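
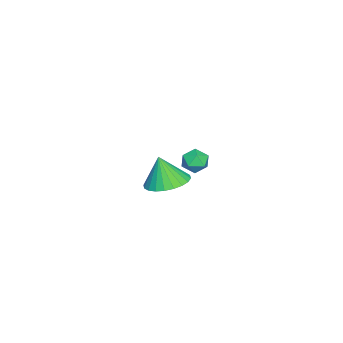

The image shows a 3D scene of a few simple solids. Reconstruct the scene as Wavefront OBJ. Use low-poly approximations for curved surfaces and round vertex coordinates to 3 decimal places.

v -2.033 -1.419 -2.891
v -1.128 -0.826 -2.694
v -2.087 -1.841 -1.369
v -1.435 -0.535 -2.624
v -1.834 -0.378 -2.595
v -2.263 -0.38 -2.611
v -2.657 -0.54 -2.669
v -2.955 -0.834 -2.762
v -3.114 -1.217 -2.874
v -3.108 -1.631 -2.988
v -2.938 -2.012 -3.088
v -2.63 -2.303 -3.157
v -2.232 -2.46 -3.187
v -1.803 -2.458 -3.171
v -1.409 -2.298 -3.112
v -1.11 -2.004 -3.02
v -0.952 -1.621 -2.908
v -0.958 -1.207 -2.794
v 3.256 1.997 2.526
v 3.837 1.99 2.23
v 3.103 0.99 2.25
v 3.684 0.983 1.954
v 3.65 1.021 2.604
v 3.744 1.643 2.775
v 3.196 1.337 1.705
v 3.29 1.959 1.876
v 3.8 1.582 1.723
v 4.08 1.387 2.278
v 2.86 1.593 2.202
v 3.14 1.398 2.757
f 2 1 4
f 2 4 3
f 4 1 5
f 4 5 3
f 5 1 6
f 5 6 3
f 6 1 7
f 6 7 3
f 7 1 8
f 7 8 3
f 8 1 9
f 8 9 3
f 9 1 10
f 9 10 3
f 10 1 11
f 10 11 3
f 11 1 12
f 11 12 3
f 12 1 13
f 12 13 3
f 13 1 14
f 13 14 3
f 14 1 15
f 14 15 3
f 15 1 16
f 15 16 3
f 16 1 17
f 16 17 3
f 17 1 18
f 17 18 3
f 18 1 2
f 18 2 3
f 19 30 24
f 19 24 20
f 19 20 26
f 19 26 29
f 19 29 30
f 20 24 28
f 24 30 23
f 30 29 21
f 29 26 25
f 26 20 27
f 22 28 23
f 22 23 21
f 22 21 25
f 22 25 27
f 22 27 28
f 23 28 24
f 21 23 30
f 25 21 29
f 27 25 26
f 28 27 20



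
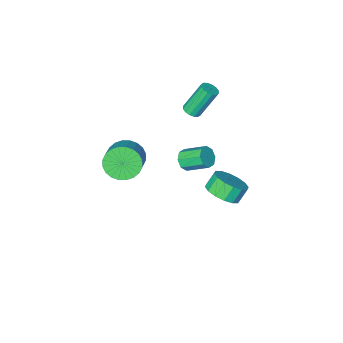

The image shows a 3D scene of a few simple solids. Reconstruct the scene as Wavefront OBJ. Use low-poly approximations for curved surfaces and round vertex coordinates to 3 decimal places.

v 3.241 -0.621 1.956
v 3.805 -1.416 2.42
v 4.764 -0.194 3.348
v 4.199 0.601 2.884
v 4.038 -1.339 2.077
v 4.997 -0.116 3.005
v 4.15 -1.153 1.716
v 5.109 0.07 2.644
v 4.123 -0.885 1.392
v 5.082 0.338 2.32
v 3.962 -0.578 1.153
v 4.92 0.645 2.081
v 3.691 -0.277 1.037
v 4.649 0.946 1.965
v 3.351 -0.028 1.06
v 4.31 1.195 1.988
v 2.995 0.13 1.22
v 3.953 1.353 2.148
v 2.676 0.174 1.492
v 3.635 1.396 2.42
v 2.443 0.096 1.835
v 3.402 1.319 2.763
v 2.331 -0.09 2.196
v 3.29 1.133 3.124
v 2.358 -0.358 2.52
v 3.317 0.865 3.448
v 2.52 -0.665 2.759
v 3.478 0.558 3.687
v 2.791 -0.966 2.875
v 3.749 0.257 3.803
v 3.13 -1.215 2.852
v 4.089 0.008 3.78
v 3.487 -1.373 2.692
v 4.445 -0.15 3.62
v -0.69 2.875 -0.507
v 0.168 2.79 0.127
v -0.452 2.74 0.96
v -1.31 2.825 0.327
v 0.072 3.334 0.088
v -0.548 3.284 0.922
v -0.228 3.755 -0.11
v -0.849 3.705 0.723
v -0.652 3.94 -0.414
v -1.272 3.89 0.419
v -1.086 3.84 -0.744
v -1.706 3.79 0.089
v -1.414 3.481 -1.009
v -2.034 3.431 -0.176
v -1.548 2.96 -1.14
v -2.168 2.91 -0.307
v -1.452 2.416 -1.102
v -2.072 2.366 -0.268
v -1.151 1.995 -0.903
v -1.772 1.945 -0.07
v -0.728 1.81 -0.599
v -1.348 1.76 0.234
v -0.294 1.91 -0.269
v -0.914 1.86 0.564
v 0.034 2.269 -0.004
v -0.586 2.219 0.829
v -2.608 -3.245 0.986
v -2.1 -3.11 1.232
v -3.085 -2.74 3.06
v -3.592 -2.875 2.814
v -2.205 -2.851 1.123
v -3.19 -2.48 2.951
v -2.418 -2.697 0.977
v -3.403 -2.327 2.806
v -2.681 -2.691 0.833
v -3.666 -2.32 2.662
v -2.925 -2.832 0.731
v -3.91 -2.462 2.56
v -3.084 -3.085 0.696
v -4.069 -2.714 2.525
v -3.115 -3.38 0.74
v -4.1 -3.01 2.568
v -3.01 -3.64 0.849
v -3.995 -3.269 2.677
v -2.797 -3.793 0.994
v -3.782 -3.423 2.823
v -2.534 -3.8 1.138
v -3.519 -3.429 2.967
v -2.29 -3.658 1.24
v -3.275 -3.288 3.069
v -2.131 -3.406 1.275
v -3.116 -3.035 3.104
v -1.894 -2.76 -2.861
v -1.644 -3.043 -2.236
v -2.436 -1.922 -1.413
v -2.686 -1.64 -2.039
v -1.305 -2.65 -2.444
v -2.097 -1.53 -1.621
v -1.311 -2.322 -2.896
v -2.103 -1.202 -2.074
v -1.658 -2.251 -3.328
v -2.45 -1.13 -2.505
v -2.144 -2.478 -3.487
v -2.936 -1.357 -2.664
v -2.483 -2.87 -3.279
v -3.275 -1.75 -2.456
v -2.477 -3.198 -2.826
v -3.269 -2.078 -2.004
v -2.13 -3.27 -2.395
v -2.922 -2.149 -1.572
f 2 1 5
f 2 5 3
f 3 5 6
f 3 6 4
f 5 1 7
f 5 7 6
f 6 7 8
f 6 8 4
f 7 1 9
f 7 9 8
f 8 9 10
f 8 10 4
f 9 1 11
f 9 11 10
f 10 11 12
f 10 12 4
f 11 1 13
f 11 13 12
f 12 13 14
f 12 14 4
f 13 1 15
f 13 15 14
f 14 15 16
f 14 16 4
f 15 1 17
f 15 17 16
f 16 17 18
f 16 18 4
f 17 1 19
f 17 19 18
f 18 19 20
f 18 20 4
f 19 1 21
f 19 21 20
f 20 21 22
f 20 22 4
f 21 1 23
f 21 23 22
f 22 23 24
f 22 24 4
f 23 1 25
f 23 25 24
f 24 25 26
f 24 26 4
f 25 1 27
f 25 27 26
f 26 27 28
f 26 28 4
f 27 1 29
f 27 29 28
f 28 29 30
f 28 30 4
f 29 1 31
f 29 31 30
f 30 31 32
f 30 32 4
f 31 1 33
f 31 33 32
f 32 33 34
f 32 34 4
f 33 1 2
f 33 2 34
f 34 2 3
f 34 3 4
f 36 35 39
f 36 39 37
f 37 39 40
f 37 40 38
f 39 35 41
f 39 41 40
f 40 41 42
f 40 42 38
f 41 35 43
f 41 43 42
f 42 43 44
f 42 44 38
f 43 35 45
f 43 45 44
f 44 45 46
f 44 46 38
f 45 35 47
f 45 47 46
f 46 47 48
f 46 48 38
f 47 35 49
f 47 49 48
f 48 49 50
f 48 50 38
f 49 35 51
f 49 51 50
f 50 51 52
f 50 52 38
f 51 35 53
f 51 53 52
f 52 53 54
f 52 54 38
f 53 35 55
f 53 55 54
f 54 55 56
f 54 56 38
f 55 35 57
f 55 57 56
f 56 57 58
f 56 58 38
f 57 35 59
f 57 59 58
f 58 59 60
f 58 60 38
f 59 35 36
f 59 36 60
f 60 36 37
f 60 37 38
f 62 61 65
f 62 65 63
f 63 65 66
f 63 66 64
f 65 61 67
f 65 67 66
f 66 67 68
f 66 68 64
f 67 61 69
f 67 69 68
f 68 69 70
f 68 70 64
f 69 61 71
f 69 71 70
f 70 71 72
f 70 72 64
f 71 61 73
f 71 73 72
f 72 73 74
f 72 74 64
f 73 61 75
f 73 75 74
f 74 75 76
f 74 76 64
f 75 61 77
f 75 77 76
f 76 77 78
f 76 78 64
f 77 61 79
f 77 79 78
f 78 79 80
f 78 80 64
f 79 61 81
f 79 81 80
f 80 81 82
f 80 82 64
f 81 61 83
f 81 83 82
f 82 83 84
f 82 84 64
f 83 61 85
f 83 85 84
f 84 85 86
f 84 86 64
f 85 61 62
f 85 62 86
f 86 62 63
f 86 63 64
f 88 87 91
f 88 91 89
f 89 91 92
f 89 92 90
f 91 87 93
f 91 93 92
f 92 93 94
f 92 94 90
f 93 87 95
f 93 95 94
f 94 95 96
f 94 96 90
f 95 87 97
f 95 97 96
f 96 97 98
f 96 98 90
f 97 87 99
f 97 99 98
f 98 99 100
f 98 100 90
f 99 87 101
f 99 101 100
f 100 101 102
f 100 102 90
f 101 87 103
f 101 103 102
f 102 103 104
f 102 104 90
f 103 87 88
f 103 88 104
f 104 88 89
f 104 89 90



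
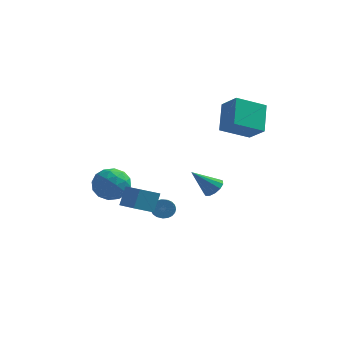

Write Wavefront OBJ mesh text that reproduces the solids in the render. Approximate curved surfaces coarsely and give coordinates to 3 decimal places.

v -1.349 -5.014 -0.907
v -1.172 -4.353 0.245
v -2.508 -3.856 -1.394
v -2.331 -3.194 -0.242
v -0.409 -4.306 -1.458
v -0.232 -3.644 -0.306
v -1.568 -3.147 -1.945
v -1.391 -2.486 -0.793
v -1.23 0.406 -3.661
v -0.736 0.339 -4.124
v -0.377 -0.632 -3.602
v -0.87 -0.566 -3.139
v -0.609 0.494 -3.925
v -0.25 -0.478 -3.402
v -0.589 0.633 -3.679
v -0.23 -0.338 -3.157
v -0.68 0.733 -3.431
v -0.321 -0.238 -2.908
v -0.866 0.776 -3.223
v -0.507 -0.195 -2.7
v -1.115 0.756 -3.09
v -0.755 -0.215 -2.567
v -1.384 0.674 -3.056
v -1.024 -0.297 -2.533
v -1.626 0.547 -3.127
v -1.266 -0.424 -2.604
v -1.799 0.395 -3.29
v -1.44 -0.577 -2.767
v -1.875 0.244 -3.518
v -1.515 -0.727 -2.995
v -1.838 0.122 -3.77
v -1.479 -0.849 -3.247
v -1.697 0.049 -4.003
v -1.337 -0.923 -3.481
v -1.474 0.037 -4.178
v -1.115 -0.934 -3.655
v -1.21 0.089 -4.263
v -0.85 -0.882 -3.74
v -0.949 0.196 -4.244
v -0.589 -0.775 -3.721
v 3.471 1.985 1.964
v 1.946 0.953 2.819
v 3.245 3.466 3.35
v 1.72 2.433 4.204
v 4.48 1.267 2.896
v 2.955 0.234 3.75
v 4.254 2.747 4.281
v 2.729 1.715 5.136
v -3.998 -0.87 -0.679
v -3.001 -1.227 -0.118
v -4.119 -2.593 -1.562
v -3.122 -2.95 -1.001
v -4.132 -2.781 -0.378
v -4.057 -1.717 0.167
v -3.063 -2.103 -1.847
v -2.988 -1.039 -1.302
v -2.423 -1.99 -0.84
v -3.084 -2.409 0.068
v -4.036 -1.411 -1.748
v -4.697 -1.83 -0.84
v -3.489 -0.897 -0.321
v -3.631 -2.923 -1.359
v -4.225 -2.823 -0.993
v -3.639 -3.033 -0.663
v -4.11 -1.185 -0.153
v -3.524 -1.395 0.176
v -4.189 -2.308 0.024
v -3.596 -2.425 -1.856
v -3.01 -2.635 -1.527
v -3.481 -0.787 -1.017
v -2.895 -0.997 -0.687
v -2.931 -1.512 -1.704
v -2.563 -1.555 -0.416
v -2.634 -2.568 -0.935
v -2.599 -2.07 -1.432
v -2.555 -1.445 -1.112
v -2.951 -1.802 0.118
v -3.022 -2.814 -0.401
v -3.616 -2.715 -0.035
v -3.572 -2.089 0.286
v -2.612 -2.25 -0.307
v -4.098 -1.006 -1.279
v -4.169 -2.018 -1.798
v -3.548 -1.731 -1.966
v -3.504 -1.105 -1.645
v -4.486 -1.252 -0.745
v -4.557 -2.265 -1.264
v -4.565 -2.375 -0.568
v -4.521 -1.75 -0.248
v -4.508 -1.57 -1.373
v 1.763 0.473 -1.595
v 2.343 0.342 -1.153
v 0.597 -0.073 -0.225
v 2.233 0.739 -1.088
v 1.975 1.051 -1.184
v 1.649 1.18 -1.41
v 1.36 1.085 -1.695
v 1.198 0.795 -1.948
v 1.217 0.403 -2.088
v 1.409 0.033 -2.072
v 1.713 -0.197 -1.905
v 2.034 -0.215 -1.638
v 2.268 -0.014 -1.358
f 2 4 1
f 5 2 1
f 1 4 3
f 3 5 1
f 2 8 4
f 6 2 5
f 6 8 2
f 4 8 3
f 7 5 3
f 3 8 7
f 7 6 5
f 8 6 7
f 10 9 13
f 10 13 11
f 11 13 14
f 11 14 12
f 13 9 15
f 13 15 14
f 14 15 16
f 14 16 12
f 15 9 17
f 15 17 16
f 16 17 18
f 16 18 12
f 17 9 19
f 17 19 18
f 18 19 20
f 18 20 12
f 19 9 21
f 19 21 20
f 20 21 22
f 20 22 12
f 21 9 23
f 21 23 22
f 22 23 24
f 22 24 12
f 23 9 25
f 23 25 24
f 24 25 26
f 24 26 12
f 25 9 27
f 25 27 26
f 26 27 28
f 26 28 12
f 27 9 29
f 27 29 28
f 28 29 30
f 28 30 12
f 29 9 31
f 29 31 30
f 30 31 32
f 30 32 12
f 31 9 33
f 31 33 32
f 32 33 34
f 32 34 12
f 33 9 35
f 33 35 34
f 34 35 36
f 34 36 12
f 35 9 37
f 35 37 36
f 36 37 38
f 36 38 12
f 37 9 39
f 37 39 38
f 38 39 40
f 38 40 12
f 39 9 10
f 39 10 40
f 40 10 11
f 40 11 12
f 42 44 41
f 45 42 41
f 41 44 43
f 43 45 41
f 42 48 44
f 46 42 45
f 46 48 42
f 44 48 43
f 47 45 43
f 43 48 47
f 47 46 45
f 48 46 47
f 49 86 65
f 86 60 89
f 65 89 54
f 86 89 65
f 49 65 61
f 65 54 66
f 61 66 50
f 65 66 61
f 49 61 70
f 61 50 71
f 70 71 56
f 61 71 70
f 49 70 82
f 70 56 85
f 82 85 59
f 70 85 82
f 49 82 86
f 82 59 90
f 86 90 60
f 82 90 86
f 50 66 77
f 66 54 80
f 77 80 58
f 66 80 77
f 54 89 67
f 89 60 88
f 67 88 53
f 89 88 67
f 60 90 87
f 90 59 83
f 87 83 51
f 90 83 87
f 59 85 84
f 85 56 72
f 84 72 55
f 85 72 84
f 56 71 76
f 71 50 73
f 76 73 57
f 71 73 76
f 52 78 64
f 78 58 79
f 64 79 53
f 78 79 64
f 52 64 62
f 64 53 63
f 62 63 51
f 64 63 62
f 52 62 69
f 62 51 68
f 69 68 55
f 62 68 69
f 52 69 74
f 69 55 75
f 74 75 57
f 69 75 74
f 52 74 78
f 74 57 81
f 78 81 58
f 74 81 78
f 53 79 67
f 79 58 80
f 67 80 54
f 79 80 67
f 51 63 87
f 63 53 88
f 87 88 60
f 63 88 87
f 55 68 84
f 68 51 83
f 84 83 59
f 68 83 84
f 57 75 76
f 75 55 72
f 76 72 56
f 75 72 76
f 58 81 77
f 81 57 73
f 77 73 50
f 81 73 77
f 92 91 94
f 92 94 93
f 94 91 95
f 94 95 93
f 95 91 96
f 95 96 93
f 96 91 97
f 96 97 93
f 97 91 98
f 97 98 93
f 98 91 99
f 98 99 93
f 99 91 100
f 99 100 93
f 100 91 101
f 100 101 93
f 101 91 102
f 101 102 93
f 102 91 103
f 102 103 93
f 103 91 92
f 103 92 93



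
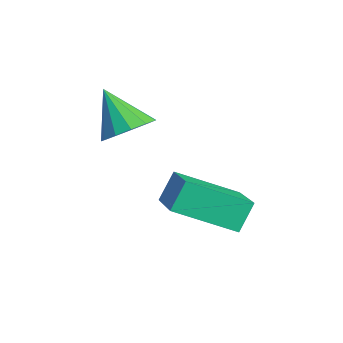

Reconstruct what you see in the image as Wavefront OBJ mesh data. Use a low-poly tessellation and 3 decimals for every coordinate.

v 2.285 -1.455 1.887
v 2.935 -1.936 2.074
v 1.515 -2.005 3.153
v 3.005 -1.529 2.294
v 2.846 -1.099 2.384
v 2.51 -0.781 2.317
v 2.101 -0.678 2.113
v 1.752 -0.821 1.838
v 1.571 -1.166 1.578
v 1.617 -1.602 1.417
v 1.876 -1.992 1.405
v 2.264 -2.211 1.546
v 2.659 -2.191 1.795
v 3.098 1.413 -0.397
v 2.755 -0.333 0.425
v 4.925 1.344 0.219
v 4.582 -0.402 1.041
v 3.378 0.942 -1.281
v 3.035 -0.804 -0.459
v 5.205 0.873 -0.665
v 4.862 -0.873 0.157
f 2 1 4
f 2 4 3
f 4 1 5
f 4 5 3
f 5 1 6
f 5 6 3
f 6 1 7
f 6 7 3
f 7 1 8
f 7 8 3
f 8 1 9
f 8 9 3
f 9 1 10
f 9 10 3
f 10 1 11
f 10 11 3
f 11 1 12
f 11 12 3
f 12 1 13
f 12 13 3
f 13 1 2
f 13 2 3
f 15 17 14
f 18 15 14
f 14 17 16
f 16 18 14
f 15 21 17
f 19 15 18
f 19 21 15
f 17 21 16
f 20 18 16
f 16 21 20
f 20 19 18
f 21 19 20



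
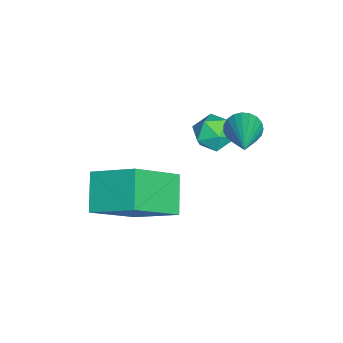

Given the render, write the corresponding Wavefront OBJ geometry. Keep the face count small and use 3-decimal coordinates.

v 0.872 1.554 -0.453
v 1.296 2.09 -0.28
v 1.544 1.31 -1.34
v 1.968 1.846 -1.167
v 1.935 1.275 -0.755
v 1.52 1.426 -0.207
v 1.32 1.974 -1.413
v 0.905 2.125 -0.865
v 1.572 2.349 -0.873
v 1.953 1.918 -0.467
v 0.887 1.482 -1.153
v 1.268 1.051 -0.747
v 2.034 2.612 0.096
v 2.257 2.815 -0.4
v 3.966 2.808 1.044
v 2.184 3.017 -0.291
v 2.084 3.15 -0.116
v 1.976 3.189 0.096
v 1.878 3.129 0.308
v 1.807 2.979 0.483
v 1.776 2.766 0.592
v 1.789 2.527 0.615
v 1.844 2.302 0.548
v 1.933 2.13 0.403
v 2.039 2.042 0.205
v 2.144 2.053 -0.012
v 2.23 2.16 -0.21
v 2.283 2.346 -0.355
v 2.292 2.577 -0.422
v 2.366 -0.513 -2.346
v 3.474 -1.641 -1.056
v 2.829 0.863 -1.542
v 3.937 -0.265 -0.252
v 3.443 -0.395 -3.168
v 4.551 -1.523 -1.878
v 3.906 0.981 -2.364
v 5.014 -0.147 -1.074
f 1 12 6
f 1 6 2
f 1 2 8
f 1 8 11
f 1 11 12
f 2 6 10
f 6 12 5
f 12 11 3
f 11 8 7
f 8 2 9
f 4 10 5
f 4 5 3
f 4 3 7
f 4 7 9
f 4 9 10
f 5 10 6
f 3 5 12
f 7 3 11
f 9 7 8
f 10 9 2
f 14 13 16
f 14 16 15
f 16 13 17
f 16 17 15
f 17 13 18
f 17 18 15
f 18 13 19
f 18 19 15
f 19 13 20
f 19 20 15
f 20 13 21
f 20 21 15
f 21 13 22
f 21 22 15
f 22 13 23
f 22 23 15
f 23 13 24
f 23 24 15
f 24 13 25
f 24 25 15
f 25 13 26
f 25 26 15
f 26 13 27
f 26 27 15
f 27 13 28
f 27 28 15
f 28 13 29
f 28 29 15
f 29 13 14
f 29 14 15
f 31 33 30
f 34 31 30
f 30 33 32
f 32 34 30
f 31 37 33
f 35 31 34
f 35 37 31
f 33 37 32
f 36 34 32
f 32 37 36
f 36 35 34
f 37 35 36



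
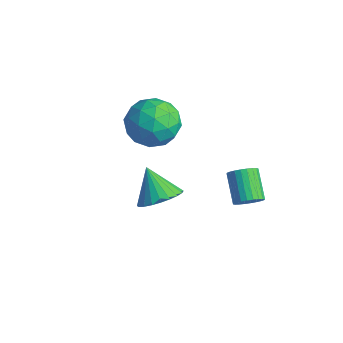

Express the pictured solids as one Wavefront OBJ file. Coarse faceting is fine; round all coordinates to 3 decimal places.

v -3.387 1.348 0.887
v -2.59 2.287 0.736
v -2.25 0.193 -0.296
v -1.453 1.132 -0.447
v -1.55 0.572 0.656
v -2.253 1.286 1.387
v -2.587 1.194 -0.947
v -3.29 1.908 -0.216
v -2.096 2.192 -0.398
v -1.455 1.807 0.593
v -3.385 0.673 -0.153
v -2.744 0.288 0.838
v -3.089 1.919 0.916
v -1.751 0.561 -0.476
v -1.809 0.232 0.173
v -1.34 0.784 0.084
v -2.891 1.331 1.298
v -2.422 1.883 1.21
v -1.811 0.875 1.162
v -2.418 0.597 -0.77
v -1.949 1.149 -0.858
v -3.5 1.696 0.356
v -3.031 2.248 0.267
v -3.029 1.605 -0.722
v -2.329 2.415 0.161
v -1.661 1.736 -0.535
v -2.327 1.772 -0.829
v -2.74 2.192 -0.399
v -1.953 2.189 0.743
v -1.284 1.51 0.047
v -1.342 1.181 0.695
v -1.755 1.601 1.125
v -1.662 2.133 0.076
v -3.556 0.97 0.393
v -2.887 0.291 -0.303
v -3.085 0.879 -0.685
v -3.498 1.299 -0.255
v -3.179 0.744 0.975
v -2.511 0.065 0.279
v -2.1 0.288 0.839
v -2.513 0.708 1.269
v -3.178 0.347 0.364
v 1.235 3.321 -3.521
v 1.485 2.998 -3.003
v 0.396 3.536 -2.141
v 0.145 3.859 -2.659
v 1.609 3.223 -2.987
v 0.52 3.761 -2.124
v 1.676 3.463 -3.052
v 0.587 4.001 -2.19
v 1.676 3.681 -3.188
v 0.587 4.22 -2.326
v 1.609 3.844 -3.376
v 0.52 4.383 -2.513
v 1.484 3.928 -3.585
v 0.395 4.467 -2.723
v 1.322 3.919 -3.785
v 0.233 4.458 -2.922
v 1.146 3.819 -3.944
v 0.057 4.358 -3.082
v 0.984 3.644 -4.039
v -0.105 4.182 -3.177
v 0.86 3.419 -4.056
v -0.229 3.957 -3.193
v 0.793 3.179 -3.99
v -0.296 3.717 -3.128
v 0.793 2.96 -3.854
v -0.296 3.499 -2.992
v 0.86 2.797 -3.667
v -0.229 3.336 -2.804
v 0.985 2.713 -3.457
v -0.104 3.252 -2.595
v 1.147 2.722 -3.258
v 0.058 3.261 -2.395
v 1.323 2.822 -3.098
v 0.234 3.361 -2.236
v 1.371 -1.293 -0.099
v 1.998 -1.73 0.465
v 0.389 -1.207 1.059
v 2.09 -1.374 0.517
v 2.072 -1.006 0.474
v 1.947 -0.682 0.345
v 1.735 -0.451 0.147
v 1.467 -0.348 -0.087
v 1.185 -0.389 -0.324
v 0.931 -0.568 -0.526
v 0.743 -0.857 -0.663
v 0.652 -1.212 -0.714
v 0.669 -1.58 -0.672
v 0.794 -1.904 -0.542
v 1.006 -2.135 -0.345
v 1.274 -2.238 -0.11
v 1.556 -2.197 0.126
v 1.811 -2.019 0.328
f 1 38 17
f 38 12 41
f 17 41 6
f 38 41 17
f 1 17 13
f 17 6 18
f 13 18 2
f 17 18 13
f 1 13 22
f 13 2 23
f 22 23 8
f 13 23 22
f 1 22 34
f 22 8 37
f 34 37 11
f 22 37 34
f 1 34 38
f 34 11 42
f 38 42 12
f 34 42 38
f 2 18 29
f 18 6 32
f 29 32 10
f 18 32 29
f 6 41 19
f 41 12 40
f 19 40 5
f 41 40 19
f 12 42 39
f 42 11 35
f 39 35 3
f 42 35 39
f 11 37 36
f 37 8 24
f 36 24 7
f 37 24 36
f 8 23 28
f 23 2 25
f 28 25 9
f 23 25 28
f 4 30 16
f 30 10 31
f 16 31 5
f 30 31 16
f 4 16 14
f 16 5 15
f 14 15 3
f 16 15 14
f 4 14 21
f 14 3 20
f 21 20 7
f 14 20 21
f 4 21 26
f 21 7 27
f 26 27 9
f 21 27 26
f 4 26 30
f 26 9 33
f 30 33 10
f 26 33 30
f 5 31 19
f 31 10 32
f 19 32 6
f 31 32 19
f 3 15 39
f 15 5 40
f 39 40 12
f 15 40 39
f 7 20 36
f 20 3 35
f 36 35 11
f 20 35 36
f 9 27 28
f 27 7 24
f 28 24 8
f 27 24 28
f 10 33 29
f 33 9 25
f 29 25 2
f 33 25 29
f 44 43 47
f 44 47 45
f 45 47 48
f 45 48 46
f 47 43 49
f 47 49 48
f 48 49 50
f 48 50 46
f 49 43 51
f 49 51 50
f 50 51 52
f 50 52 46
f 51 43 53
f 51 53 52
f 52 53 54
f 52 54 46
f 53 43 55
f 53 55 54
f 54 55 56
f 54 56 46
f 55 43 57
f 55 57 56
f 56 57 58
f 56 58 46
f 57 43 59
f 57 59 58
f 58 59 60
f 58 60 46
f 59 43 61
f 59 61 60
f 60 61 62
f 60 62 46
f 61 43 63
f 61 63 62
f 62 63 64
f 62 64 46
f 63 43 65
f 63 65 64
f 64 65 66
f 64 66 46
f 65 43 67
f 65 67 66
f 66 67 68
f 66 68 46
f 67 43 69
f 67 69 68
f 68 69 70
f 68 70 46
f 69 43 71
f 69 71 70
f 70 71 72
f 70 72 46
f 71 43 73
f 71 73 72
f 72 73 74
f 72 74 46
f 73 43 75
f 73 75 74
f 74 75 76
f 74 76 46
f 75 43 44
f 75 44 76
f 76 44 45
f 76 45 46
f 78 77 80
f 78 80 79
f 80 77 81
f 80 81 79
f 81 77 82
f 81 82 79
f 82 77 83
f 82 83 79
f 83 77 84
f 83 84 79
f 84 77 85
f 84 85 79
f 85 77 86
f 85 86 79
f 86 77 87
f 86 87 79
f 87 77 88
f 87 88 79
f 88 77 89
f 88 89 79
f 89 77 90
f 89 90 79
f 90 77 91
f 90 91 79
f 91 77 92
f 91 92 79
f 92 77 93
f 92 93 79
f 93 77 94
f 93 94 79
f 94 77 78
f 94 78 79



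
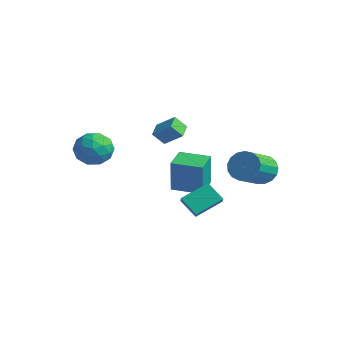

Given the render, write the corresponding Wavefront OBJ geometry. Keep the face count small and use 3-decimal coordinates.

v -3.625 -3.599 1.216
v -2.899 -2.658 1.226
v -2.361 -4.562 0.134
v -1.635 -3.621 0.144
v -1.815 -4.243 1.14
v -2.596 -3.649 1.809
v -2.664 -3.571 -0.449
v -3.445 -2.977 0.22
v -2.305 -2.641 0.198
v -1.781 -3.056 1.18
v -3.479 -4.164 0.18
v -2.955 -4.579 1.162
v -3.373 -3.044 1.316
v -1.887 -4.176 0.044
v -1.993 -4.542 0.629
v -1.566 -3.989 0.635
v -3.195 -3.626 1.658
v -2.769 -3.073 1.665
v -2.131 -4.005 1.614
v -2.491 -4.147 -0.305
v -2.065 -3.594 -0.298
v -3.694 -3.231 0.725
v -3.267 -2.678 0.731
v -3.129 -3.215 -0.254
v -2.597 -2.481 0.718
v -1.854 -3.047 0.082
v -2.459 -3.018 -0.267
v -2.918 -2.668 0.126
v -2.289 -2.725 1.295
v -1.546 -3.291 0.659
v -1.652 -3.657 1.244
v -2.111 -3.307 1.637
v -1.94 -2.715 0.69
v -3.714 -3.929 0.701
v -2.971 -4.495 0.065
v -3.149 -3.913 -0.277
v -3.608 -3.563 0.116
v -3.406 -4.173 1.278
v -2.663 -4.739 0.642
v -2.342 -4.552 1.234
v -2.801 -4.202 1.627
v -3.32 -4.505 0.67
v -2.021 -0.056 1.009
v -0.978 0.413 1.835
v -2.626 0.727 1.33
v -1.584 1.195 2.156
v -1.676 0.525 0.244
v -0.634 0.993 1.07
v -2.282 1.307 0.565
v -1.239 1.776 1.391
v -0.892 0.963 -2.242
v -0.615 0.722 -0.073
v 0.629 1.941 -2.328
v 0.906 1.7 -0.159
v -0.106 -0.28 -2.481
v 0.171 -0.521 -0.312
v 1.415 0.698 -2.567
v 1.692 0.457 -0.398
v 2.699 3.823 -1.146
v 3.279 3.541 -1.95
v 3.76 1.815 -0.997
v 3.181 2.097 -0.194
v 3.591 3.789 -1.66
v 4.073 2.062 -0.707
v 3.7 4.044 -1.253
v 4.181 2.317 -0.3
v 3.579 4.248 -0.821
v 4.061 2.522 0.132
v 3.257 4.356 -0.463
v 3.738 2.629 0.49
v 2.807 4.341 -0.263
v 3.288 2.615 0.69
v 2.332 4.208 -0.264
v 2.814 2.481 0.689
v 1.941 3.986 -0.468
v 2.423 2.26 0.485
v 1.725 3.728 -0.827
v 2.206 2.001 0.126
v 1.731 3.491 -1.26
v 2.213 1.764 -0.307
v 1.959 3.33 -1.666
v 2.441 1.604 -0.713
v 2.357 3.282 -1.953
v 2.838 1.556 -1
v 2.833 3.359 -2.056
v 3.315 1.632 -1.103
v 1.472 -0.883 -2.596
v 2.06 -1.339 -2.039
v 1.871 0.658 -1.757
v 2.459 0.203 -1.199
v 2.481 -0.663 -3.481
v 3.069 -1.118 -2.923
v 2.88 0.879 -2.641
v 3.468 0.423 -2.084
f 1 38 17
f 38 12 41
f 17 41 6
f 38 41 17
f 1 17 13
f 17 6 18
f 13 18 2
f 17 18 13
f 1 13 22
f 13 2 23
f 22 23 8
f 13 23 22
f 1 22 34
f 22 8 37
f 34 37 11
f 22 37 34
f 1 34 38
f 34 11 42
f 38 42 12
f 34 42 38
f 2 18 29
f 18 6 32
f 29 32 10
f 18 32 29
f 6 41 19
f 41 12 40
f 19 40 5
f 41 40 19
f 12 42 39
f 42 11 35
f 39 35 3
f 42 35 39
f 11 37 36
f 37 8 24
f 36 24 7
f 37 24 36
f 8 23 28
f 23 2 25
f 28 25 9
f 23 25 28
f 4 30 16
f 30 10 31
f 16 31 5
f 30 31 16
f 4 16 14
f 16 5 15
f 14 15 3
f 16 15 14
f 4 14 21
f 14 3 20
f 21 20 7
f 14 20 21
f 4 21 26
f 21 7 27
f 26 27 9
f 21 27 26
f 4 26 30
f 26 9 33
f 30 33 10
f 26 33 30
f 5 31 19
f 31 10 32
f 19 32 6
f 31 32 19
f 3 15 39
f 15 5 40
f 39 40 12
f 15 40 39
f 7 20 36
f 20 3 35
f 36 35 11
f 20 35 36
f 9 27 28
f 27 7 24
f 28 24 8
f 27 24 28
f 10 33 29
f 33 9 25
f 29 25 2
f 33 25 29
f 44 46 43
f 47 44 43
f 43 46 45
f 45 47 43
f 44 50 46
f 48 44 47
f 48 50 44
f 46 50 45
f 49 47 45
f 45 50 49
f 49 48 47
f 50 48 49
f 52 54 51
f 55 52 51
f 51 54 53
f 53 55 51
f 52 58 54
f 56 52 55
f 56 58 52
f 54 58 53
f 57 55 53
f 53 58 57
f 57 56 55
f 58 56 57
f 60 59 63
f 60 63 61
f 61 63 64
f 61 64 62
f 63 59 65
f 63 65 64
f 64 65 66
f 64 66 62
f 65 59 67
f 65 67 66
f 66 67 68
f 66 68 62
f 67 59 69
f 67 69 68
f 68 69 70
f 68 70 62
f 69 59 71
f 69 71 70
f 70 71 72
f 70 72 62
f 71 59 73
f 71 73 72
f 72 73 74
f 72 74 62
f 73 59 75
f 73 75 74
f 74 75 76
f 74 76 62
f 75 59 77
f 75 77 76
f 76 77 78
f 76 78 62
f 77 59 79
f 77 79 78
f 78 79 80
f 78 80 62
f 79 59 81
f 79 81 80
f 80 81 82
f 80 82 62
f 81 59 83
f 81 83 82
f 82 83 84
f 82 84 62
f 83 59 85
f 83 85 84
f 84 85 86
f 84 86 62
f 85 59 60
f 85 60 86
f 86 60 61
f 86 61 62
f 88 90 87
f 91 88 87
f 87 90 89
f 89 91 87
f 88 94 90
f 92 88 91
f 92 94 88
f 90 94 89
f 93 91 89
f 89 94 93
f 93 92 91
f 94 92 93



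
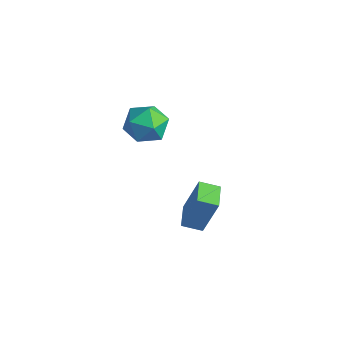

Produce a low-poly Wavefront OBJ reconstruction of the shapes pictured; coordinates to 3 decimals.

v 0.335 -2.917 1.161
v 1.374 -2.985 1.148
v 0.226 -4.475 0.532
v 1.265 -4.543 0.519
v 0.756 -4.526 1.427
v 0.824 -3.563 1.816
v 0.776 -3.897 -0.136
v 0.844 -2.934 0.253
v 1.647 -3.59 0.346
v 1.634 -3.979 1.312
v -0.034 -3.481 0.368
v -0.047 -3.87 1.334
v 2.801 -3.508 -4.746
v 3.315 -3.092 -2.805
v 1.937 -2.691 -4.691
v 2.451 -2.276 -2.751
v 3.409 -2.844 -5.049
v 3.923 -2.429 -3.109
v 2.545 -2.028 -4.995
v 3.059 -1.612 -3.054
f 1 12 6
f 1 6 2
f 1 2 8
f 1 8 11
f 1 11 12
f 2 6 10
f 6 12 5
f 12 11 3
f 11 8 7
f 8 2 9
f 4 10 5
f 4 5 3
f 4 3 7
f 4 7 9
f 4 9 10
f 5 10 6
f 3 5 12
f 7 3 11
f 9 7 8
f 10 9 2
f 14 16 13
f 17 14 13
f 13 16 15
f 15 17 13
f 14 20 16
f 18 14 17
f 18 20 14
f 16 20 15
f 19 17 15
f 15 20 19
f 19 18 17
f 20 18 19



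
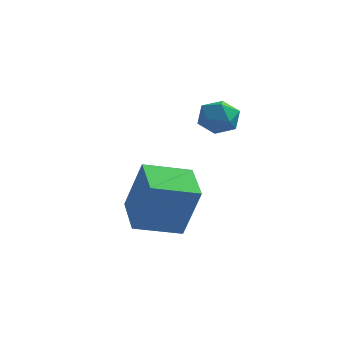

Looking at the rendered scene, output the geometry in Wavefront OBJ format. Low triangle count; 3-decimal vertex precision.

v -1.644 3.696 1.467
v -1.231 3.693 1.958
v -1.169 2.867 1.062
v -0.756 2.864 1.553
v -1.372 2.712 1.65
v -1.665 3.224 1.901
v -0.735 3.336 1.119
v -1.028 3.848 1.37
v -0.669 3.47 1.743
v -1.063 3.084 2.071
v -1.337 3.476 0.949
v -1.731 3.09 1.277
v -2.909 1.242 -2.054
v -2.352 1.151 -0.429
v -3.585 2.408 -1.757
v -3.029 2.316 -0.132
v -1.751 2.004 -2.408
v -1.195 1.912 -0.783
v -2.428 3.169 -2.111
v -1.871 3.078 -0.486
f 1 12 6
f 1 6 2
f 1 2 8
f 1 8 11
f 1 11 12
f 2 6 10
f 6 12 5
f 12 11 3
f 11 8 7
f 8 2 9
f 4 10 5
f 4 5 3
f 4 3 7
f 4 7 9
f 4 9 10
f 5 10 6
f 3 5 12
f 7 3 11
f 9 7 8
f 10 9 2
f 14 16 13
f 17 14 13
f 13 16 15
f 15 17 13
f 14 20 16
f 18 14 17
f 18 20 14
f 16 20 15
f 19 17 15
f 15 20 19
f 19 18 17
f 20 18 19



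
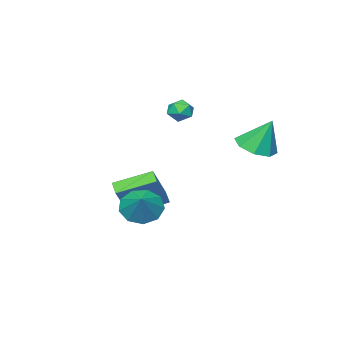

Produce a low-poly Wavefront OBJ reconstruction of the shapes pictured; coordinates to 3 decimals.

v 0.288 -4.554 -4.794
v -1.15 -3.241 -4.062
v 0.696 -3.891 -5.183
v -0.742 -2.578 -4.451
v 1.482 -4.242 -3.009
v 0.044 -2.929 -2.277
v 1.89 -3.579 -3.398
v 0.452 -2.266 -2.666
v 3.35 -0.378 -2.998
v 4.187 -0.995 -3.207
v 4.25 0.518 -2.042
v 4.154 -0.451 -3.686
v 3.745 0.127 -3.843
v 3.151 0.468 -3.605
v 2.651 0.413 -3.083
v 2.478 -0.012 -2.522
v 2.713 -0.608 -2.184
v 3.246 -1.097 -2.227
v 3.829 -1.25 -2.631
v -0.626 -1.909 1.018
v -0.289 -2.321 1.526
v -1.571 -1.799 1.734
v -1.234 -2.211 2.242
v -0.984 -1.536 2.091
v -0.4 -1.603 1.648
v -1.46 -2.517 1.612
v -0.876 -2.584 1.169
v -0.804 -2.696 1.893
v -0.51 -2.09 2.189
v -1.35 -2.03 1.071
v -1.056 -1.424 1.367
v -2.493 1.332 -0.222
v -1.622 1.983 -0.389
v -2.747 2.108 1.482
v -2.341 2.332 -0.655
v -3.148 2.095 -0.668
v -3.572 1.411 -0.419
v -3.364 0.681 -0.056
v -2.645 0.332 0.211
v -1.837 0.569 0.223
v -1.413 1.253 -0.025
f 2 4 1
f 5 2 1
f 1 4 3
f 3 5 1
f 2 8 4
f 6 2 5
f 6 8 2
f 4 8 3
f 7 5 3
f 3 8 7
f 7 6 5
f 8 6 7
f 10 9 12
f 10 12 11
f 12 9 13
f 12 13 11
f 13 9 14
f 13 14 11
f 14 9 15
f 14 15 11
f 15 9 16
f 15 16 11
f 16 9 17
f 16 17 11
f 17 9 18
f 17 18 11
f 18 9 19
f 18 19 11
f 19 9 10
f 19 10 11
f 20 31 25
f 20 25 21
f 20 21 27
f 20 27 30
f 20 30 31
f 21 25 29
f 25 31 24
f 31 30 22
f 30 27 26
f 27 21 28
f 23 29 24
f 23 24 22
f 23 22 26
f 23 26 28
f 23 28 29
f 24 29 25
f 22 24 31
f 26 22 30
f 28 26 27
f 29 28 21
f 33 32 35
f 33 35 34
f 35 32 36
f 35 36 34
f 36 32 37
f 36 37 34
f 37 32 38
f 37 38 34
f 38 32 39
f 38 39 34
f 39 32 40
f 39 40 34
f 40 32 41
f 40 41 34
f 41 32 33
f 41 33 34



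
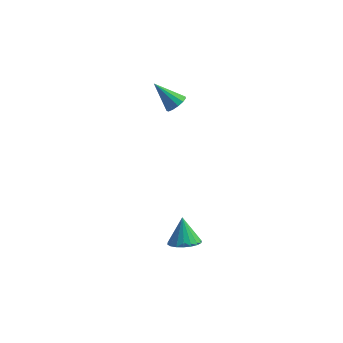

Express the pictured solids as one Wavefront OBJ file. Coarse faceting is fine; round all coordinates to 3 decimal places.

v -1.702 3.108 0.305
v -1.264 2.895 0.793
v -3.018 3.312 1.575
v -1.225 3.281 0.772
v -1.337 3.612 0.603
v -1.565 3.784 0.339
v -1.837 3.741 0.064
v -2.066 3.497 -0.134
v -2.179 3.13 -0.193
v -2.141 2.756 -0.094
v -1.964 2.494 0.132
v -1.703 2.427 0.413
v -1.442 2.576 0.659
v 0.852 -4.267 -4.187
v 1.653 -3.858 -4.211
v 0.528 -3.553 -2.793
v 1.415 -3.598 -4.4
v 1.065 -3.47 -4.546
v 0.673 -3.5 -4.622
v 0.316 -3.682 -4.612
v 0.066 -3.98 -4.517
v -0.029 -4.335 -4.357
v 0.051 -4.676 -4.164
v 0.289 -4.937 -3.975
v 0.639 -5.065 -3.828
v 1.031 -5.035 -3.752
v 1.388 -4.853 -3.763
v 1.639 -4.555 -3.857
v 1.733 -4.2 -4.017
f 2 1 4
f 2 4 3
f 4 1 5
f 4 5 3
f 5 1 6
f 5 6 3
f 6 1 7
f 6 7 3
f 7 1 8
f 7 8 3
f 8 1 9
f 8 9 3
f 9 1 10
f 9 10 3
f 10 1 11
f 10 11 3
f 11 1 12
f 11 12 3
f 12 1 13
f 12 13 3
f 13 1 2
f 13 2 3
f 15 14 17
f 15 17 16
f 17 14 18
f 17 18 16
f 18 14 19
f 18 19 16
f 19 14 20
f 19 20 16
f 20 14 21
f 20 21 16
f 21 14 22
f 21 22 16
f 22 14 23
f 22 23 16
f 23 14 24
f 23 24 16
f 24 14 25
f 24 25 16
f 25 14 26
f 25 26 16
f 26 14 27
f 26 27 16
f 27 14 28
f 27 28 16
f 28 14 29
f 28 29 16
f 29 14 15
f 29 15 16



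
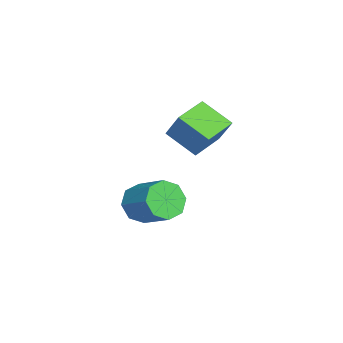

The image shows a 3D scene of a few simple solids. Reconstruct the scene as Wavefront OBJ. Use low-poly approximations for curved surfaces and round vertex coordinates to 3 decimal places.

v 1.541 -4.017 -3.402
v 2.148 -3.852 -4.267
v 3.287 -2.677 -3.244
v 2.679 -2.843 -2.378
v 1.535 -3.312 -4.206
v 2.674 -2.137 -3.182
v 0.926 -3.185 -3.674
v 2.065 -2.01 -2.65
v 0.677 -3.546 -2.982
v 1.815 -2.371 -1.959
v 0.933 -4.183 -2.536
v 2.072 -3.008 -1.513
v 1.546 -4.723 -2.598
v 2.685 -3.548 -1.574
v 2.155 -4.85 -3.13
v 3.294 -3.675 -2.106
v 2.405 -4.489 -3.821
v 3.543 -3.314 -2.798
v 2.788 -1.574 0.561
v 2.071 -2.903 1.445
v 1.317 -0.647 0.76
v 0.6 -1.976 1.645
v 3.34 -0.984 1.895
v 2.623 -2.313 2.78
v 1.869 -0.057 2.095
v 1.152 -1.386 2.979
f 2 1 5
f 2 5 3
f 3 5 6
f 3 6 4
f 5 1 7
f 5 7 6
f 6 7 8
f 6 8 4
f 7 1 9
f 7 9 8
f 8 9 10
f 8 10 4
f 9 1 11
f 9 11 10
f 10 11 12
f 10 12 4
f 11 1 13
f 11 13 12
f 12 13 14
f 12 14 4
f 13 1 15
f 13 15 14
f 14 15 16
f 14 16 4
f 15 1 17
f 15 17 16
f 16 17 18
f 16 18 4
f 17 1 2
f 17 2 18
f 18 2 3
f 18 3 4
f 20 22 19
f 23 20 19
f 19 22 21
f 21 23 19
f 20 26 22
f 24 20 23
f 24 26 20
f 22 26 21
f 25 23 21
f 21 26 25
f 25 24 23
f 26 24 25



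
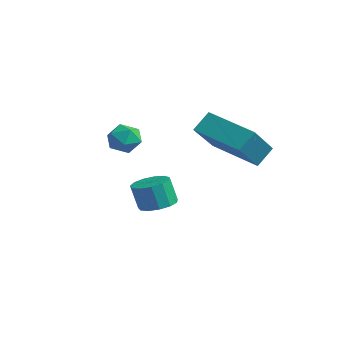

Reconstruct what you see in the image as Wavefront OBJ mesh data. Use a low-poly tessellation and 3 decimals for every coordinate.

v -1.252 0.733 -3.754
v -0.858 0.051 -3.815
v -1.074 -0.175 -2.667
v -1.468 0.507 -2.606
v -0.559 0.359 -3.698
v -0.774 0.132 -2.55
v -0.479 0.786 -3.599
v -0.695 0.559 -2.45
v -0.645 1.196 -3.549
v -0.861 0.969 -2.401
v -1.004 1.459 -3.564
v -1.22 1.232 -2.416
v -1.442 1.492 -3.64
v -1.657 1.265 -2.492
v -1.819 1.284 -3.752
v -2.034 1.057 -2.604
v -2.016 0.901 -3.864
v -2.232 0.674 -2.716
v -1.971 0.465 -3.942
v -2.187 0.238 -2.794
v -1.698 0.114 -3.96
v -1.913 -0.112 -2.812
v -1.283 -0.04 -3.913
v -1.498 -0.267 -2.764
v 0.248 2.215 -0.493
v 0.228 2.907 0.257
v 2.24 2.874 -1.047
v 2.22 3.565 -0.297
v 1.1 0.775 0.857
v 1.08 1.466 1.607
v 3.092 1.433 0.303
v 3.072 2.125 1.053
v 0.873 -1.477 0.543
v 1.493 -1.696 0.85
v 0.327 -2.424 0.97
v 0.947 -2.643 1.277
v 0.605 -2.055 1.529
v 0.943 -1.469 1.265
v 0.877 -2.651 0.555
v 1.215 -2.065 0.291
v 1.495 -2.421 0.857
v 1.327 -2.053 1.459
v 0.493 -2.067 0.361
v 0.325 -1.699 0.963
f 2 1 5
f 2 5 3
f 3 5 6
f 3 6 4
f 5 1 7
f 5 7 6
f 6 7 8
f 6 8 4
f 7 1 9
f 7 9 8
f 8 9 10
f 8 10 4
f 9 1 11
f 9 11 10
f 10 11 12
f 10 12 4
f 11 1 13
f 11 13 12
f 12 13 14
f 12 14 4
f 13 1 15
f 13 15 14
f 14 15 16
f 14 16 4
f 15 1 17
f 15 17 16
f 16 17 18
f 16 18 4
f 17 1 19
f 17 19 18
f 18 19 20
f 18 20 4
f 19 1 21
f 19 21 20
f 20 21 22
f 20 22 4
f 21 1 23
f 21 23 22
f 22 23 24
f 22 24 4
f 23 1 2
f 23 2 24
f 24 2 3
f 24 3 4
f 26 28 25
f 29 26 25
f 25 28 27
f 27 29 25
f 26 32 28
f 30 26 29
f 30 32 26
f 28 32 27
f 31 29 27
f 27 32 31
f 31 30 29
f 32 30 31
f 33 44 38
f 33 38 34
f 33 34 40
f 33 40 43
f 33 43 44
f 34 38 42
f 38 44 37
f 44 43 35
f 43 40 39
f 40 34 41
f 36 42 37
f 36 37 35
f 36 35 39
f 36 39 41
f 36 41 42
f 37 42 38
f 35 37 44
f 39 35 43
f 41 39 40
f 42 41 34



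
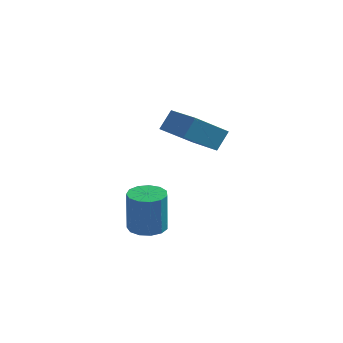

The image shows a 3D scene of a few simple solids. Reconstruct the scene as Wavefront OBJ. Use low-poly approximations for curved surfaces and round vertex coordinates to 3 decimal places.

v 2.661 -1.484 -4.582
v 3.531 -1.356 -4.597
v 3.59 -1.507 -2.493
v 2.719 -1.636 -2.478
v 3.324 -0.907 -4.559
v 3.383 -1.058 -2.455
v 2.906 -0.641 -4.528
v 2.965 -0.792 -2.424
v 2.411 -0.643 -4.514
v 2.469 -0.795 -2.411
v 1.994 -0.913 -4.522
v 2.053 -1.064 -2.418
v 1.79 -1.363 -4.549
v 1.848 -1.515 -2.445
v 1.862 -1.853 -4.586
v 1.92 -2.004 -2.482
v 2.187 -2.225 -4.622
v 2.246 -2.376 -2.518
v 2.663 -2.362 -4.645
v 2.722 -2.513 -2.541
v 3.138 -2.221 -4.648
v 3.197 -2.372 -2.544
v 3.462 -1.845 -4.63
v 3.52 -1.997 -2.526
v 3.043 1.724 -0.483
v 3.348 2.363 0.474
v 1.391 2.952 -0.778
v 1.695 3.591 0.178
v 4.145 2.929 -1.638
v 4.449 3.568 -0.682
v 2.492 4.157 -1.934
v 2.797 4.796 -0.977
f 2 1 5
f 2 5 3
f 3 5 6
f 3 6 4
f 5 1 7
f 5 7 6
f 6 7 8
f 6 8 4
f 7 1 9
f 7 9 8
f 8 9 10
f 8 10 4
f 9 1 11
f 9 11 10
f 10 11 12
f 10 12 4
f 11 1 13
f 11 13 12
f 12 13 14
f 12 14 4
f 13 1 15
f 13 15 14
f 14 15 16
f 14 16 4
f 15 1 17
f 15 17 16
f 16 17 18
f 16 18 4
f 17 1 19
f 17 19 18
f 18 19 20
f 18 20 4
f 19 1 21
f 19 21 20
f 20 21 22
f 20 22 4
f 21 1 23
f 21 23 22
f 22 23 24
f 22 24 4
f 23 1 2
f 23 2 24
f 24 2 3
f 24 3 4
f 26 28 25
f 29 26 25
f 25 28 27
f 27 29 25
f 26 32 28
f 30 26 29
f 30 32 26
f 28 32 27
f 31 29 27
f 27 32 31
f 31 30 29
f 32 30 31



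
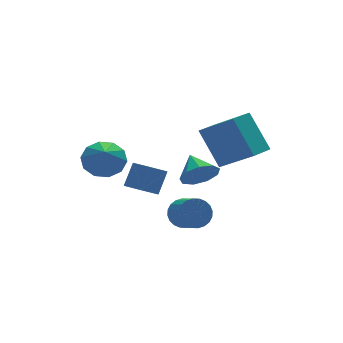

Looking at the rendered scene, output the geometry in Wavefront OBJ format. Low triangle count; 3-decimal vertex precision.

v 0.235 1.444 -1.241
v -0.714 1.237 -0.57
v -0.127 2.464 -1.438
v -1.075 2.257 -0.766
v 0.895 1.883 -0.174
v -0.053 1.676 0.498
v 0.534 2.903 -0.37
v -0.415 2.696 0.301
v -0.605 -2.855 0.33
v -0.38 -3.228 -0.305
v -0.371 -4.278 0.315
v -0.595 -3.905 0.95
v -0.115 -3.154 -0.184
v -0.106 -4.204 0.436
v 0.075 -3.034 0.016
v 0.084 -4.085 0.636
v 0.162 -2.888 0.263
v 0.171 -3.938 0.883
v 0.132 -2.736 0.52
v 0.141 -3.786 1.141
v -0.01 -2.602 0.749
v -0.001 -3.653 1.369
v -0.242 -2.507 0.914
v -0.233 -3.558 1.534
v -0.53 -2.465 0.99
v -0.521 -3.515 1.61
v -0.829 -2.482 0.965
v -0.82 -3.532 1.585
v -1.094 -2.556 0.844
v -1.085 -3.606 1.464
v -1.284 -2.675 0.644
v -1.275 -3.726 1.264
v -1.371 -2.822 0.397
v -1.362 -3.872 1.017
v -1.341 -2.974 0.139
v -1.332 -4.024 0.76
v -1.199 -3.107 -0.089
v -1.19 -4.158 0.531
v -0.967 -3.202 -0.254
v -0.958 -4.253 0.366
v -0.679 -3.245 -0.33
v -0.67 -4.295 0.29
v 2.403 -3.373 3.347
v 2.045 -2.124 5.034
v 1.471 -2.006 2.137
v 1.112 -0.757 3.825
v 3.488 -2.803 3.155
v 3.129 -1.554 4.843
v 2.555 -1.436 1.946
v 2.197 -0.187 3.633
v 0.913 -1.299 1.386
v 1.44 -0.976 0.691
v 1.007 -0.141 1.994
v 0.825 -0.863 0.57
v 0.252 -0.953 0.83
v -0.012 -1.205 1.352
v 0.157 -1.501 1.889
v 0.679 -1.702 2.191
v 1.311 -1.714 2.117
v 1.756 -1.532 1.701
v 1.807 -1.241 1.138
v -2.381 1.415 1.769
v -1.477 0.956 1.659
v -2.699 0.545 2.791
v -1.409 1.423 2.077
v -1.712 1.886 2.378
v -2.271 2.17 2.446
v -2.872 2.166 2.255
v -3.285 1.875 1.879
v -3.353 1.408 1.46
v -3.05 0.944 1.16
v -2.491 0.661 1.092
v -1.89 0.665 1.282
f 2 4 1
f 5 2 1
f 1 4 3
f 3 5 1
f 2 8 4
f 6 2 5
f 6 8 2
f 4 8 3
f 7 5 3
f 3 8 7
f 7 6 5
f 8 6 7
f 10 9 13
f 10 13 11
f 11 13 14
f 11 14 12
f 13 9 15
f 13 15 14
f 14 15 16
f 14 16 12
f 15 9 17
f 15 17 16
f 16 17 18
f 16 18 12
f 17 9 19
f 17 19 18
f 18 19 20
f 18 20 12
f 19 9 21
f 19 21 20
f 20 21 22
f 20 22 12
f 21 9 23
f 21 23 22
f 22 23 24
f 22 24 12
f 23 9 25
f 23 25 24
f 24 25 26
f 24 26 12
f 25 9 27
f 25 27 26
f 26 27 28
f 26 28 12
f 27 9 29
f 27 29 28
f 28 29 30
f 28 30 12
f 29 9 31
f 29 31 30
f 30 31 32
f 30 32 12
f 31 9 33
f 31 33 32
f 32 33 34
f 32 34 12
f 33 9 35
f 33 35 34
f 34 35 36
f 34 36 12
f 35 9 37
f 35 37 36
f 36 37 38
f 36 38 12
f 37 9 39
f 37 39 38
f 38 39 40
f 38 40 12
f 39 9 41
f 39 41 40
f 40 41 42
f 40 42 12
f 41 9 10
f 41 10 42
f 42 10 11
f 42 11 12
f 44 46 43
f 47 44 43
f 43 46 45
f 45 47 43
f 44 50 46
f 48 44 47
f 48 50 44
f 46 50 45
f 49 47 45
f 45 50 49
f 49 48 47
f 50 48 49
f 52 51 54
f 52 54 53
f 54 51 55
f 54 55 53
f 55 51 56
f 55 56 53
f 56 51 57
f 56 57 53
f 57 51 58
f 57 58 53
f 58 51 59
f 58 59 53
f 59 51 60
f 59 60 53
f 60 51 61
f 60 61 53
f 61 51 52
f 61 52 53
f 63 62 65
f 63 65 64
f 65 62 66
f 65 66 64
f 66 62 67
f 66 67 64
f 67 62 68
f 67 68 64
f 68 62 69
f 68 69 64
f 69 62 70
f 69 70 64
f 70 62 71
f 70 71 64
f 71 62 72
f 71 72 64
f 72 62 73
f 72 73 64
f 73 62 63
f 73 63 64



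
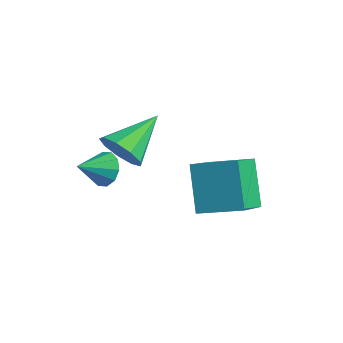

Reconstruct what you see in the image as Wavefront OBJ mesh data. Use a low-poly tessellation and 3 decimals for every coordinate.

v 1.681 -0.847 -0.613
v 2.207 -0.477 -1.138
v 1.459 0.727 0.273
v 1.677 -0.44 -1.337
v 1.148 -0.593 -1.197
v 0.869 -0.865 -0.784
v 0.969 -1.128 -0.292
v 1.403 -1.26 0.051
v 1.966 -1.199 0.082
v 2.396 -0.973 -0.212
v 2.491 -0.688 -0.694
v 0.263 -0.462 -2.378
v 0.891 -0.351 -2.113
v 0.217 -1.478 -1.842
v 0.603 -0.194 -1.84
v 0.185 -0.139 -1.773
v -0.202 -0.208 -1.937
v -0.412 -0.373 -2.269
v -0.364 -0.573 -2.643
v -0.076 -0.73 -2.915
v 0.341 -0.784 -2.983
v 0.729 -0.716 -2.819
v 0.939 -0.55 -2.487
v 2.875 1.845 -3.812
v 3.594 0.578 -2.976
v 1.938 2.319 -2.289
v 2.657 1.052 -1.453
v 4.043 2.788 -3.387
v 4.762 1.521 -2.551
v 3.106 3.262 -1.864
v 3.825 1.995 -1.028
f 2 1 4
f 2 4 3
f 4 1 5
f 4 5 3
f 5 1 6
f 5 6 3
f 6 1 7
f 6 7 3
f 7 1 8
f 7 8 3
f 8 1 9
f 8 9 3
f 9 1 10
f 9 10 3
f 10 1 11
f 10 11 3
f 11 1 2
f 11 2 3
f 13 12 15
f 13 15 14
f 15 12 16
f 15 16 14
f 16 12 17
f 16 17 14
f 17 12 18
f 17 18 14
f 18 12 19
f 18 19 14
f 19 12 20
f 19 20 14
f 20 12 21
f 20 21 14
f 21 12 22
f 21 22 14
f 22 12 23
f 22 23 14
f 23 12 13
f 23 13 14
f 25 27 24
f 28 25 24
f 24 27 26
f 26 28 24
f 25 31 27
f 29 25 28
f 29 31 25
f 27 31 26
f 30 28 26
f 26 31 30
f 30 29 28
f 31 29 30



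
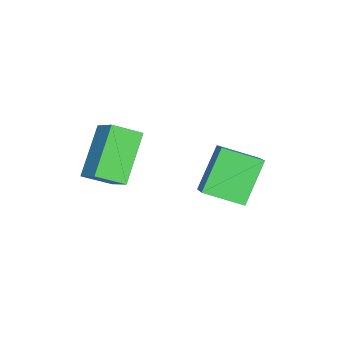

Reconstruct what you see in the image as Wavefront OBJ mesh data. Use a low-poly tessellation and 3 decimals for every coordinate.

v -3.406 3.612 0.129
v -3.279 2.179 0.65
v -2.301 3.979 0.872
v -2.175 2.545 1.392
v -2.265 3.175 -1.352
v -2.139 1.741 -0.832
v -1.161 3.541 -0.61
v -1.034 2.108 -0.089
v 1.324 -1.333 1.984
v -0.14 -1.12 3.405
v 0.95 -0.404 1.46
v -0.513 -0.192 2.88
v 2.033 -0.688 2.62
v 0.57 -0.476 4.04
v 1.66 0.24 2.095
v 0.196 0.453 3.516
f 2 4 1
f 5 2 1
f 1 4 3
f 3 5 1
f 2 8 4
f 6 2 5
f 6 8 2
f 4 8 3
f 7 5 3
f 3 8 7
f 7 6 5
f 8 6 7
f 10 12 9
f 13 10 9
f 9 12 11
f 11 13 9
f 10 16 12
f 14 10 13
f 14 16 10
f 12 16 11
f 15 13 11
f 11 16 15
f 15 14 13
f 16 14 15



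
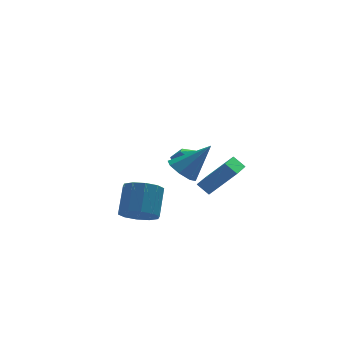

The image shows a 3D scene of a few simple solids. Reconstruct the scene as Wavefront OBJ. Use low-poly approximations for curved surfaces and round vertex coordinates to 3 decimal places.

v 1.782 -2.382 -2.248
v 3.115 -2.775 -0.754
v 2.717 -0.767 -2.657
v 4.049 -1.16 -1.163
v 2.291 -2.82 -2.817
v 3.623 -3.213 -1.323
v 3.225 -1.205 -3.226
v 4.558 -1.598 -1.732
v -1.172 -2.186 -4.176
v -0.508 -1.704 -4.862
v 0.037 -0.531 -3.51
v -0.628 -1.014 -2.824
v -1.092 -1.396 -4.893
v -0.548 -0.224 -3.542
v -1.707 -1.39 -4.65
v -1.163 -0.218 -3.299
v -2.118 -1.689 -4.226
v -1.574 -0.516 -2.875
v -2.167 -2.177 -3.783
v -1.623 -1.005 -2.432
v -1.837 -2.669 -3.49
v -1.292 -1.496 -2.138
v -1.252 -2.976 -3.458
v -0.708 -1.804 -2.107
v -0.637 -2.982 -3.701
v -0.093 -1.81 -2.35
v -0.226 -2.684 -4.125
v 0.318 -1.511 -2.774
v -0.177 -2.195 -4.568
v 0.367 -1.023 -3.217
v 2.633 3.574 -2.676
v 3.321 3.477 -3.239
v 2.019 2.383 -3.221
v 2.707 2.286 -3.784
v 2.826 2.159 -2.907
v 3.205 2.895 -2.57
v 2.135 2.965 -3.89
v 2.514 3.701 -3.553
v 3.013 3.1 -3.989
v 3.44 2.603 -3.382
v 1.9 3.257 -3.078
v 2.327 2.76 -2.471
v 0.572 -3.941 -0.346
v 1.156 -4.383 -0.903
v 2.028 -4.019 1.246
v 1.23 -3.684 -0.936
v 0.918 -3.135 -0.624
v 0.403 -3.058 -0.149
v -0.013 -3.499 0.21
v -0.086 -4.198 0.243
v 0.225 -4.747 -0.069
v 0.74 -4.824 -0.544
f 2 4 1
f 5 2 1
f 1 4 3
f 3 5 1
f 2 8 4
f 6 2 5
f 6 8 2
f 4 8 3
f 7 5 3
f 3 8 7
f 7 6 5
f 8 6 7
f 10 9 13
f 10 13 11
f 11 13 14
f 11 14 12
f 13 9 15
f 13 15 14
f 14 15 16
f 14 16 12
f 15 9 17
f 15 17 16
f 16 17 18
f 16 18 12
f 17 9 19
f 17 19 18
f 18 19 20
f 18 20 12
f 19 9 21
f 19 21 20
f 20 21 22
f 20 22 12
f 21 9 23
f 21 23 22
f 22 23 24
f 22 24 12
f 23 9 25
f 23 25 24
f 24 25 26
f 24 26 12
f 25 9 27
f 25 27 26
f 26 27 28
f 26 28 12
f 27 9 29
f 27 29 28
f 28 29 30
f 28 30 12
f 29 9 10
f 29 10 30
f 30 10 11
f 30 11 12
f 31 42 36
f 31 36 32
f 31 32 38
f 31 38 41
f 31 41 42
f 32 36 40
f 36 42 35
f 42 41 33
f 41 38 37
f 38 32 39
f 34 40 35
f 34 35 33
f 34 33 37
f 34 37 39
f 34 39 40
f 35 40 36
f 33 35 42
f 37 33 41
f 39 37 38
f 40 39 32
f 44 43 46
f 44 46 45
f 46 43 47
f 46 47 45
f 47 43 48
f 47 48 45
f 48 43 49
f 48 49 45
f 49 43 50
f 49 50 45
f 50 43 51
f 50 51 45
f 51 43 52
f 51 52 45
f 52 43 44
f 52 44 45



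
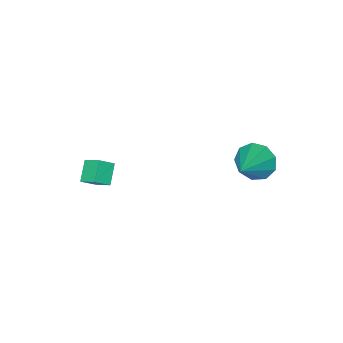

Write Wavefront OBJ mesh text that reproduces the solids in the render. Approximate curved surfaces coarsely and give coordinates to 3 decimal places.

v 1.289 -2.587 0.482
v 1.996 -2.819 1.007
v 1.1 -1.665 1.144
v 1.807 -1.897 1.668
v 2.013 -1.943 -0.208
v 2.72 -2.175 0.316
v 1.824 -1.021 0.453
v 2.531 -1.253 0.978
v -4.457 1.937 0.78
v -4.003 2.231 -0.132
v -2.823 2.823 1.88
v -4.445 2.754 0.105
v -4.893 2.896 0.657
v -5.137 2.589 1.266
v -5.063 1.977 1.649
v -4.706 1.347 1.624
v -4.232 0.993 1.205
v -3.863 1.081 0.586
v -3.773 1.57 0.059
f 2 4 1
f 5 2 1
f 1 4 3
f 3 5 1
f 2 8 4
f 6 2 5
f 6 8 2
f 4 8 3
f 7 5 3
f 3 8 7
f 7 6 5
f 8 6 7
f 10 9 12
f 10 12 11
f 12 9 13
f 12 13 11
f 13 9 14
f 13 14 11
f 14 9 15
f 14 15 11
f 15 9 16
f 15 16 11
f 16 9 17
f 16 17 11
f 17 9 18
f 17 18 11
f 18 9 19
f 18 19 11
f 19 9 10
f 19 10 11



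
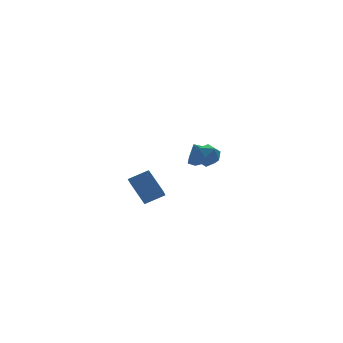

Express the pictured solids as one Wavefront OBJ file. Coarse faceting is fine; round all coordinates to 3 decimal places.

v 4.003 3.905 -2.118
v 4.864 3.671 -1.666
v 3.457 4.015 -1.022
v 4.788 4.424 -1.779
v 4.252 4.873 -2.091
v 3.571 4.756 -2.418
v 3.142 4.14 -2.57
v 3.218 3.387 -2.457
v 3.754 2.937 -2.146
v 4.435 3.055 -1.818
v -4.192 -4.054 -0.139
v -3.087 -4.323 0.379
v -4.43 -2.878 0.979
v -3.324 -3.148 1.497
v -3.576 -3.132 -0.977
v -2.47 -3.402 -0.459
v -3.813 -1.957 0.141
v -2.708 -2.226 0.659
v 1.913 1.101 0.005
v 2.55 0.781 0.508
v 1.93 -0.081 -0.768
v 2.567 -0.401 -0.265
v 1.763 -0.302 0.059
v 1.752 0.428 0.537
v 2.728 0.272 -0.797
v 2.717 1.002 -0.319
v 3.054 0.269 0.013
v 2.457 -0.086 0.542
v 2.023 0.786 -0.802
v 1.426 0.431 -0.273
f 2 1 4
f 2 4 3
f 4 1 5
f 4 5 3
f 5 1 6
f 5 6 3
f 6 1 7
f 6 7 3
f 7 1 8
f 7 8 3
f 8 1 9
f 8 9 3
f 9 1 10
f 9 10 3
f 10 1 2
f 10 2 3
f 12 14 11
f 15 12 11
f 11 14 13
f 13 15 11
f 12 18 14
f 16 12 15
f 16 18 12
f 14 18 13
f 17 15 13
f 13 18 17
f 17 16 15
f 18 16 17
f 19 30 24
f 19 24 20
f 19 20 26
f 19 26 29
f 19 29 30
f 20 24 28
f 24 30 23
f 30 29 21
f 29 26 25
f 26 20 27
f 22 28 23
f 22 23 21
f 22 21 25
f 22 25 27
f 22 27 28
f 23 28 24
f 21 23 30
f 25 21 29
f 27 25 26
f 28 27 20



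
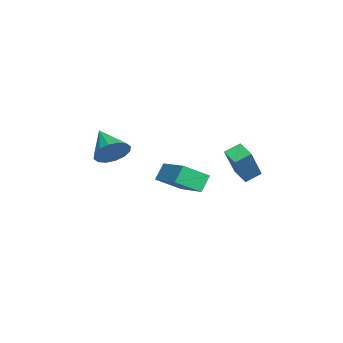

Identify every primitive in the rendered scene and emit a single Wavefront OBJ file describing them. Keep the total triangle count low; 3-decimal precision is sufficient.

v -2.229 -2.409 -1.926
v -1.855 -2.123 -1.171
v -3.511 -3.031 -1.054
v -2.12 -1.774 -1.311
v -2.415 -1.595 -1.617
v -2.66 -1.634 -2.005
v -2.79 -1.88 -2.372
v -2.769 -2.268 -2.619
v -2.604 -2.694 -2.681
v -2.339 -3.043 -2.54
v -2.044 -3.222 -2.235
v -1.799 -3.183 -1.846
v -1.669 -2.937 -1.48
v -1.69 -2.549 -1.232
v -3.067 1.01 -3.523
v -2.713 -0.149 -2.784
v -1.353 1.883 -2.975
v -0.999 0.723 -2.236
v -2.621 0.637 -4.324
v -2.267 -0.523 -3.585
v -0.907 1.509 -3.776
v -0.553 0.35 -3.037
v 0.406 2.906 -1.995
v 0.159 3.594 -1.602
v 1.055 3.344 -2.352
v 0.808 4.031 -1.959
v 1.652 2.409 -0.341
v 1.405 3.096 0.052
v 2.301 2.846 -0.698
v 2.054 3.534 -0.305
f 2 1 4
f 2 4 3
f 4 1 5
f 4 5 3
f 5 1 6
f 5 6 3
f 6 1 7
f 6 7 3
f 7 1 8
f 7 8 3
f 8 1 9
f 8 9 3
f 9 1 10
f 9 10 3
f 10 1 11
f 10 11 3
f 11 1 12
f 11 12 3
f 12 1 13
f 12 13 3
f 13 1 14
f 13 14 3
f 14 1 2
f 14 2 3
f 16 18 15
f 19 16 15
f 15 18 17
f 17 19 15
f 16 22 18
f 20 16 19
f 20 22 16
f 18 22 17
f 21 19 17
f 17 22 21
f 21 20 19
f 22 20 21
f 24 26 23
f 27 24 23
f 23 26 25
f 25 27 23
f 24 30 26
f 28 24 27
f 28 30 24
f 26 30 25
f 29 27 25
f 25 30 29
f 29 28 27
f 30 28 29



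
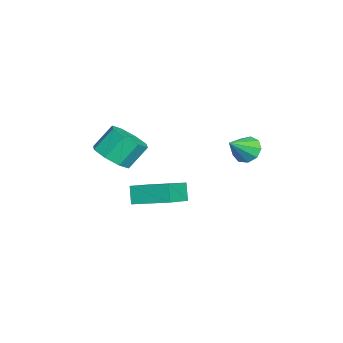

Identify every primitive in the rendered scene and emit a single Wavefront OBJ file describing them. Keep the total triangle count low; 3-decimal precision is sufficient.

v -1.305 -3.988 -1.231
v -0.453 -4.21 -0.756
v -0.844 -3.395 0.326
v -1.695 -3.172 -0.149
v -0.388 -3.59 -1.2
v -0.778 -2.775 -0.117
v -0.859 -3.203 -1.661
v -1.25 -2.387 -0.579
v -1.592 -3.275 -1.871
v -1.982 -2.46 -0.789
v -2.156 -3.765 -1.706
v -2.547 -2.95 -0.624
v -2.222 -4.385 -1.263
v -2.612 -3.57 -0.18
v -1.75 -4.773 -0.801
v -2.141 -3.957 0.281
v -1.018 -4.7 -0.591
v -1.408 -3.885 0.491
v -1.009 -2.315 -3.921
v -1.506 -2.392 -3.079
v -0.445 -0.633 -3.434
v -0.942 -0.71 -2.592
v 0.482 -3.05 -3.108
v -0.015 -3.127 -2.266
v 1.046 -1.368 -2.621
v 0.549 -1.445 -1.779
v -0.009 1.866 0.052
v 0.549 1.911 -0.415
v 0.769 1.094 0.908
v 0.567 2.29 -0.09
v 0.315 2.47 0.302
v -0.089 2.367 0.577
v -0.455 2.03 0.607
v -0.613 1.615 0.377
v -0.489 1.318 -0.005
v -0.14 1.277 -0.359
v 0.27 1.511 -0.521
f 2 1 5
f 2 5 3
f 3 5 6
f 3 6 4
f 5 1 7
f 5 7 6
f 6 7 8
f 6 8 4
f 7 1 9
f 7 9 8
f 8 9 10
f 8 10 4
f 9 1 11
f 9 11 10
f 10 11 12
f 10 12 4
f 11 1 13
f 11 13 12
f 12 13 14
f 12 14 4
f 13 1 15
f 13 15 14
f 14 15 16
f 14 16 4
f 15 1 17
f 15 17 16
f 16 17 18
f 16 18 4
f 17 1 2
f 17 2 18
f 18 2 3
f 18 3 4
f 20 22 19
f 23 20 19
f 19 22 21
f 21 23 19
f 20 26 22
f 24 20 23
f 24 26 20
f 22 26 21
f 25 23 21
f 21 26 25
f 25 24 23
f 26 24 25
f 28 27 30
f 28 30 29
f 30 27 31
f 30 31 29
f 31 27 32
f 31 32 29
f 32 27 33
f 32 33 29
f 33 27 34
f 33 34 29
f 34 27 35
f 34 35 29
f 35 27 36
f 35 36 29
f 36 27 37
f 36 37 29
f 37 27 28
f 37 28 29



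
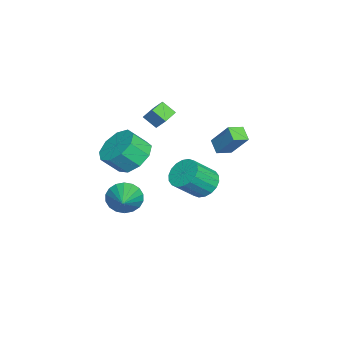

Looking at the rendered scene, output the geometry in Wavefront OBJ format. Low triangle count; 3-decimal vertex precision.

v 0.356 1.564 -0.822
v 0.73 1.099 -1.469
v 1.478 0.191 -0.385
v 1.104 0.656 0.262
v 0.989 1.386 -1.407
v 1.737 0.478 -0.323
v 1.122 1.709 -1.23
v 1.87 0.8 -0.145
v 1.104 2.002 -0.971
v 1.852 1.094 0.113
v 0.938 2.209 -0.683
v 1.686 1.301 0.401
v 0.657 2.288 -0.423
v 1.405 1.38 0.661
v 0.316 2.224 -0.242
v 1.063 1.316 0.843
v -0.018 2.029 -0.175
v 0.73 1.121 0.909
v -0.277 1.742 -0.237
v 0.471 0.834 0.847
v -0.41 1.42 -0.415
v 0.338 0.511 0.67
v -0.392 1.126 -0.673
v 0.356 0.218 0.411
v -0.226 0.919 -0.961
v 0.522 0.011 0.123
v 0.055 0.84 -1.221
v 0.803 -0.068 -0.137
v 0.397 0.904 -1.403
v 1.144 -0.004 -0.318
v 0.223 -2.288 -2.264
v 0.579 -2.627 -3.042
v 2.057 -2.032 -1.536
v 0.554 -2.226 -3.12
v 0.463 -1.838 -3.029
v 0.325 -1.538 -2.786
v 0.167 -1.387 -2.44
v 0.019 -1.415 -2.059
v -0.088 -1.615 -1.719
v -0.133 -1.949 -1.486
v -0.108 -2.35 -1.408
v -0.018 -2.739 -1.499
v 0.121 -3.039 -1.741
v 0.279 -3.19 -2.087
v 0.426 -3.162 -2.469
v 0.533 -2.961 -2.809
v 3.502 -1.174 2.542
v 4.045 -0.403 3.026
v 4.361 -1.175 3.902
v 3.818 -1.946 3.418
v 3.361 -0.412 3.265
v 3.677 -1.184 4.141
v 2.742 -0.777 3.166
v 3.058 -1.549 4.042
v 2.479 -1.328 2.775
v 2.795 -2.1 3.651
v 2.695 -1.807 2.275
v 3.011 -2.579 3.151
v 3.288 -1.99 1.9
v 3.604 -2.762 2.776
v 3.981 -1.791 1.825
v 4.297 -2.563 2.702
v 4.45 -1.303 2.086
v 4.766 -2.075 2.962
v 4.476 -0.755 2.56
v 4.791 -1.527 3.437
v -2.992 -1.437 2.194
v -2.693 -0.929 2.847
v -2.833 -0.767 1.599
v -2.534 -0.258 2.252
v -2.086 -1.782 2.048
v -1.787 -1.273 2.701
v -1.927 -1.111 1.453
v -1.628 -0.603 2.106
v 1.417 1.992 2.729
v 1.93 2.833 3.951
v 0.89 2.612 2.523
v 1.403 3.454 3.745
v 1.997 2.326 2.255
v 2.51 3.168 3.477
v 1.47 2.947 2.049
v 1.983 3.788 3.271
f 2 1 5
f 2 5 3
f 3 5 6
f 3 6 4
f 5 1 7
f 5 7 6
f 6 7 8
f 6 8 4
f 7 1 9
f 7 9 8
f 8 9 10
f 8 10 4
f 9 1 11
f 9 11 10
f 10 11 12
f 10 12 4
f 11 1 13
f 11 13 12
f 12 13 14
f 12 14 4
f 13 1 15
f 13 15 14
f 14 15 16
f 14 16 4
f 15 1 17
f 15 17 16
f 16 17 18
f 16 18 4
f 17 1 19
f 17 19 18
f 18 19 20
f 18 20 4
f 19 1 21
f 19 21 20
f 20 21 22
f 20 22 4
f 21 1 23
f 21 23 22
f 22 23 24
f 22 24 4
f 23 1 25
f 23 25 24
f 24 25 26
f 24 26 4
f 25 1 27
f 25 27 26
f 26 27 28
f 26 28 4
f 27 1 29
f 27 29 28
f 28 29 30
f 28 30 4
f 29 1 2
f 29 2 30
f 30 2 3
f 30 3 4
f 32 31 34
f 32 34 33
f 34 31 35
f 34 35 33
f 35 31 36
f 35 36 33
f 36 31 37
f 36 37 33
f 37 31 38
f 37 38 33
f 38 31 39
f 38 39 33
f 39 31 40
f 39 40 33
f 40 31 41
f 40 41 33
f 41 31 42
f 41 42 33
f 42 31 43
f 42 43 33
f 43 31 44
f 43 44 33
f 44 31 45
f 44 45 33
f 45 31 46
f 45 46 33
f 46 31 32
f 46 32 33
f 48 47 51
f 48 51 49
f 49 51 52
f 49 52 50
f 51 47 53
f 51 53 52
f 52 53 54
f 52 54 50
f 53 47 55
f 53 55 54
f 54 55 56
f 54 56 50
f 55 47 57
f 55 57 56
f 56 57 58
f 56 58 50
f 57 47 59
f 57 59 58
f 58 59 60
f 58 60 50
f 59 47 61
f 59 61 60
f 60 61 62
f 60 62 50
f 61 47 63
f 61 63 62
f 62 63 64
f 62 64 50
f 63 47 65
f 63 65 64
f 64 65 66
f 64 66 50
f 65 47 48
f 65 48 66
f 66 48 49
f 66 49 50
f 68 70 67
f 71 68 67
f 67 70 69
f 69 71 67
f 68 74 70
f 72 68 71
f 72 74 68
f 70 74 69
f 73 71 69
f 69 74 73
f 73 72 71
f 74 72 73
f 76 78 75
f 79 76 75
f 75 78 77
f 77 79 75
f 76 82 78
f 80 76 79
f 80 82 76
f 78 82 77
f 81 79 77
f 77 82 81
f 81 80 79
f 82 80 81



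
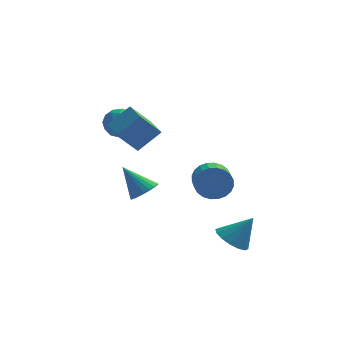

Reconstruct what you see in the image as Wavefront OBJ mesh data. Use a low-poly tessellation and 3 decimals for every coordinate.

v -1.805 -1.401 -0.008
v -1.132 -1.468 0.523
v -2.915 -0.839 1.468
v -1.107 -1.128 0.413
v -1.202 -0.836 0.231
v -1.402 -0.642 0.007
v -1.671 -0.578 -0.22
v -1.963 -0.657 -0.41
v -2.229 -0.865 -0.53
v -2.421 -1.165 -0.56
v -2.506 -1.506 -0.495
v -2.471 -1.829 -0.345
v -2.32 -2.078 -0.137
v -2.08 -2.209 0.093
v -1.793 -2.201 0.306
v -1.508 -2.055 0.465
v -1.274 -1.796 0.542
v 1.691 4.523 -2.266
v 2.308 4.28 -3.105
v 2.406 2.353 -2.474
v 1.789 2.597 -1.634
v 2.595 4.387 -2.822
v 2.693 2.461 -2.19
v 2.744 4.516 -2.454
v 2.843 2.589 -1.822
v 2.733 4.645 -2.057
v 2.832 2.719 -1.425
v 2.563 4.756 -1.692
v 2.662 2.83 -1.06
v 2.261 4.832 -1.414
v 2.359 2.905 -0.783
v 1.871 4.86 -1.267
v 1.97 2.934 -0.635
v 1.454 4.838 -1.271
v 1.553 2.911 -0.639
v 1.074 4.767 -1.426
v 1.172 2.84 -0.795
v 0.787 4.659 -1.71
v 0.885 2.733 -1.078
v 0.637 4.531 -2.078
v 0.736 2.604 -1.446
v 0.648 4.401 -2.475
v 0.747 2.475 -1.843
v 0.818 4.29 -2.84
v 0.917 2.364 -2.208
v 1.121 4.215 -3.117
v 1.219 2.288 -2.486
v 1.51 4.186 -3.265
v 1.609 2.26 -2.633
v 1.927 4.209 -3.261
v 2.026 2.282 -2.629
v -3.531 3.884 2.615
v -3.032 3.627 3.479
v -3.168 2.393 1.961
v -2.669 2.136 2.825
v -3.694 2.239 2.834
v -3.918 3.16 3.238
v -2.282 2.86 2.202
v -2.506 3.781 2.606
v -2.259 2.994 3.223
v -3.132 2.61 3.614
v -3.068 3.41 1.826
v -3.941 3.026 2.217
v -3.313 3.886 3.104
v -2.887 2.134 2.336
v -3.489 2.194 2.341
v -3.195 2.043 2.849
v -3.835 3.612 2.963
v -3.541 3.461 3.47
v -3.93 2.645 3.092
v -2.659 2.559 1.97
v -2.365 2.408 2.477
v -3.005 3.977 2.591
v -2.711 3.826 3.099
v -2.27 3.375 2.348
v -2.566 3.363 3.462
v -2.352 2.487 3.078
v -2.125 2.913 2.711
v -2.257 3.454 2.949
v -3.079 3.137 3.691
v -2.865 2.261 3.307
v -3.468 2.322 3.313
v -3.6 2.863 3.55
v -2.625 2.766 3.541
v -3.335 3.759 2.133
v -3.121 2.883 1.749
v -2.6 3.157 1.89
v -2.732 3.698 2.127
v -3.848 3.533 2.362
v -3.634 2.657 1.978
v -3.943 2.566 2.491
v -4.075 3.107 2.729
v -3.575 3.254 1.899
v 2.586 -2.772 -2.689
v 3.226 -3.481 -3.073
v 3.654 -2.588 -1.251
v 3.404 -3.017 -3.265
v 3.362 -2.486 -3.302
v 3.113 -2.033 -3.175
v 2.723 -1.777 -2.917
v 2.295 -1.788 -2.598
v 1.946 -2.062 -2.304
v 1.768 -2.527 -2.112
v 1.809 -3.057 -2.075
v 2.059 -3.511 -2.202
v 2.449 -3.767 -2.46
v 2.876 -3.756 -2.779
v -2.147 -0.357 2.398
v -3.206 -0.663 3.666
v -2.708 1.289 2.327
v -3.767 0.982 3.595
v -0.953 0.098 3.505
v -2.012 -0.209 4.773
v -1.514 1.743 3.434
v -2.573 1.437 4.702
f 2 1 4
f 2 4 3
f 4 1 5
f 4 5 3
f 5 1 6
f 5 6 3
f 6 1 7
f 6 7 3
f 7 1 8
f 7 8 3
f 8 1 9
f 8 9 3
f 9 1 10
f 9 10 3
f 10 1 11
f 10 11 3
f 11 1 12
f 11 12 3
f 12 1 13
f 12 13 3
f 13 1 14
f 13 14 3
f 14 1 15
f 14 15 3
f 15 1 16
f 15 16 3
f 16 1 17
f 16 17 3
f 17 1 2
f 17 2 3
f 19 18 22
f 19 22 20
f 20 22 23
f 20 23 21
f 22 18 24
f 22 24 23
f 23 24 25
f 23 25 21
f 24 18 26
f 24 26 25
f 25 26 27
f 25 27 21
f 26 18 28
f 26 28 27
f 27 28 29
f 27 29 21
f 28 18 30
f 28 30 29
f 29 30 31
f 29 31 21
f 30 18 32
f 30 32 31
f 31 32 33
f 31 33 21
f 32 18 34
f 32 34 33
f 33 34 35
f 33 35 21
f 34 18 36
f 34 36 35
f 35 36 37
f 35 37 21
f 36 18 38
f 36 38 37
f 37 38 39
f 37 39 21
f 38 18 40
f 38 40 39
f 39 40 41
f 39 41 21
f 40 18 42
f 40 42 41
f 41 42 43
f 41 43 21
f 42 18 44
f 42 44 43
f 43 44 45
f 43 45 21
f 44 18 46
f 44 46 45
f 45 46 47
f 45 47 21
f 46 18 48
f 46 48 47
f 47 48 49
f 47 49 21
f 48 18 50
f 48 50 49
f 49 50 51
f 49 51 21
f 50 18 19
f 50 19 51
f 51 19 20
f 51 20 21
f 52 89 68
f 89 63 92
f 68 92 57
f 89 92 68
f 52 68 64
f 68 57 69
f 64 69 53
f 68 69 64
f 52 64 73
f 64 53 74
f 73 74 59
f 64 74 73
f 52 73 85
f 73 59 88
f 85 88 62
f 73 88 85
f 52 85 89
f 85 62 93
f 89 93 63
f 85 93 89
f 53 69 80
f 69 57 83
f 80 83 61
f 69 83 80
f 57 92 70
f 92 63 91
f 70 91 56
f 92 91 70
f 63 93 90
f 93 62 86
f 90 86 54
f 93 86 90
f 62 88 87
f 88 59 75
f 87 75 58
f 88 75 87
f 59 74 79
f 74 53 76
f 79 76 60
f 74 76 79
f 55 81 67
f 81 61 82
f 67 82 56
f 81 82 67
f 55 67 65
f 67 56 66
f 65 66 54
f 67 66 65
f 55 65 72
f 65 54 71
f 72 71 58
f 65 71 72
f 55 72 77
f 72 58 78
f 77 78 60
f 72 78 77
f 55 77 81
f 77 60 84
f 81 84 61
f 77 84 81
f 56 82 70
f 82 61 83
f 70 83 57
f 82 83 70
f 54 66 90
f 66 56 91
f 90 91 63
f 66 91 90
f 58 71 87
f 71 54 86
f 87 86 62
f 71 86 87
f 60 78 79
f 78 58 75
f 79 75 59
f 78 75 79
f 61 84 80
f 84 60 76
f 80 76 53
f 84 76 80
f 95 94 97
f 95 97 96
f 97 94 98
f 97 98 96
f 98 94 99
f 98 99 96
f 99 94 100
f 99 100 96
f 100 94 101
f 100 101 96
f 101 94 102
f 101 102 96
f 102 94 103
f 102 103 96
f 103 94 104
f 103 104 96
f 104 94 105
f 104 105 96
f 105 94 106
f 105 106 96
f 106 94 107
f 106 107 96
f 107 94 95
f 107 95 96
f 109 111 108
f 112 109 108
f 108 111 110
f 110 112 108
f 109 115 111
f 113 109 112
f 113 115 109
f 111 115 110
f 114 112 110
f 110 115 114
f 114 113 112
f 115 113 114



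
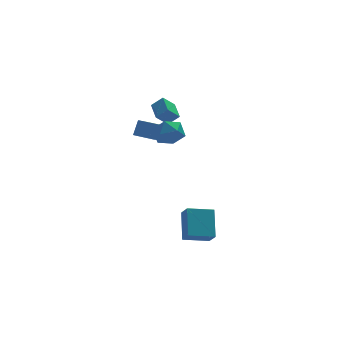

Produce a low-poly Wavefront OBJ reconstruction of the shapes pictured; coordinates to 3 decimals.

v 2.639 0.472 2.602
v 3.594 0.241 2.877
v 2.086 -0.861 3.403
v 3.041 -1.092 3.678
v 2.58 -0.273 4.074
v 2.922 0.551 3.579
v 2.758 -1.171 2.701
v 3.1 -0.347 2.206
v 3.667 -0.774 2.938
v 3.557 -0.219 3.787
v 2.123 -0.401 2.493
v 2.013 0.154 3.342
v 2.311 -4.894 -2.614
v 2.765 -3.5 -1.313
v 2.242 -4.14 -3.398
v 2.696 -2.746 -2.098
v 3.864 -5.094 -2.942
v 4.318 -3.7 -1.642
v 3.795 -4.34 -3.727
v 4.249 -2.946 -2.426
v 3.794 3.002 0.425
v 2.9 2.259 1.15
v 2.828 4.149 0.411
v 1.934 3.406 1.136
v 4.246 3.394 1.384
v 3.352 2.651 2.109
v 3.28 4.541 1.37
v 2.386 3.798 2.095
v 3.809 2.584 2.128
v 3.035 2.489 2.889
v 3.973 3.893 2.458
v 3.199 3.798 3.22
v 4.461 2.342 2.76
v 3.687 2.247 3.522
v 4.625 3.651 3.091
v 3.851 3.556 3.852
f 1 12 6
f 1 6 2
f 1 2 8
f 1 8 11
f 1 11 12
f 2 6 10
f 6 12 5
f 12 11 3
f 11 8 7
f 8 2 9
f 4 10 5
f 4 5 3
f 4 3 7
f 4 7 9
f 4 9 10
f 5 10 6
f 3 5 12
f 7 3 11
f 9 7 8
f 10 9 2
f 14 16 13
f 17 14 13
f 13 16 15
f 15 17 13
f 14 20 16
f 18 14 17
f 18 20 14
f 16 20 15
f 19 17 15
f 15 20 19
f 19 18 17
f 20 18 19
f 22 24 21
f 25 22 21
f 21 24 23
f 23 25 21
f 22 28 24
f 26 22 25
f 26 28 22
f 24 28 23
f 27 25 23
f 23 28 27
f 27 26 25
f 28 26 27
f 30 32 29
f 33 30 29
f 29 32 31
f 31 33 29
f 30 36 32
f 34 30 33
f 34 36 30
f 32 36 31
f 35 33 31
f 31 36 35
f 35 34 33
f 36 34 35

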